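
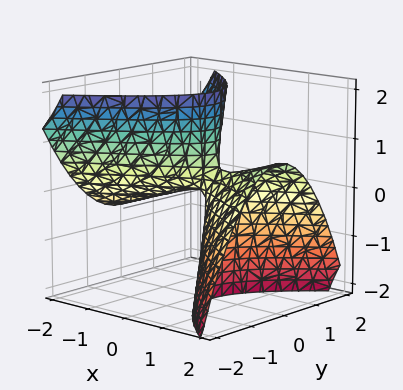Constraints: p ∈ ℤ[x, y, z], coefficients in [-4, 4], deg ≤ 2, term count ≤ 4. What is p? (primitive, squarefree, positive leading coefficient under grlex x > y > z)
x^2 - 3*x*z - 3*y^2 + z

Degree: no degree-1 surface has this shape, so deg p = 2.
Reading off the gridlines: it meets the z-axis at z = 0 (among the integer gridlines); one x-axis crossing is at x = 0; it meets the y-axis at y = 0 (among the integer gridlines).
Assembling these constraints gives the stated polynomial.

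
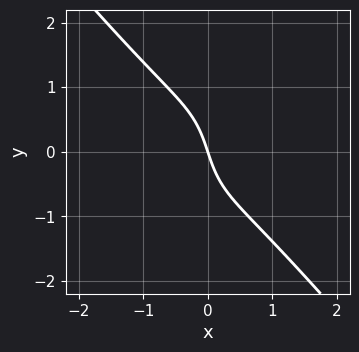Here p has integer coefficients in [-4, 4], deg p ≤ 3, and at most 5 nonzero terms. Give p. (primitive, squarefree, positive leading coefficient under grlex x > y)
3*x^3 - x*y^2 + y^3 + 3*x + y

Degree: no degree-2 curve has this shape, so deg p = 3.
Against the integer gridlines: it meets the y-axis at y = 0 (among the integer gridlines); it crosses the x-axis at the gridline x = 0.
Together with the visible shape, these determine p as stated.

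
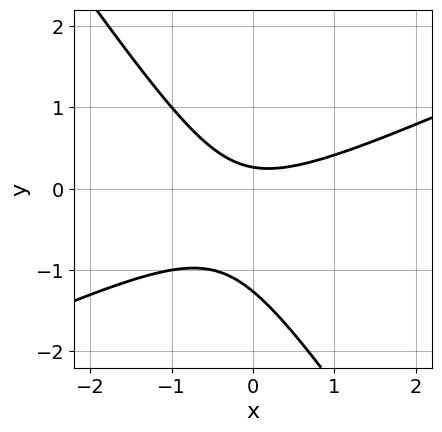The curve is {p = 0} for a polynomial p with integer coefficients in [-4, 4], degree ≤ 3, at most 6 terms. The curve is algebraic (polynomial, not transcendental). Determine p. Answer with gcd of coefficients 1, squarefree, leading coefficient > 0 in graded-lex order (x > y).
First, degree: the shape is more complex than any degree-1 curve, so deg p = 2.
Next, reading off the gridlines: no x-intercept at any integer in the box.
Finally, these observations pin down the coefficients.

2*x^2 - 3*x*y - 3*y^2 - 3*y + 1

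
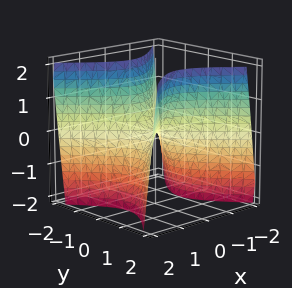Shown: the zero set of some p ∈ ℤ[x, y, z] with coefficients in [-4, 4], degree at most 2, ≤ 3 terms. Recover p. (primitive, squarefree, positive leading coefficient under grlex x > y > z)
1. deg p = 2. A hyperbolic paraboloid; a quadric.
2. Symmetries: it's symmetric under x → −x, forcing even powers of x; mirror symmetry y ↦ −y ⇒ only even powers of y.
3. Observable constraints: it meets the z-axis at z = 0 (among the integer gridlines); it crosses the y-axis at the gridline y = 0; it meets the x-axis at x = 0 (among the integer gridlines).
4. The integer polynomial consistent with all of this is the stated p.

2*x^2 - 2*y^2 + z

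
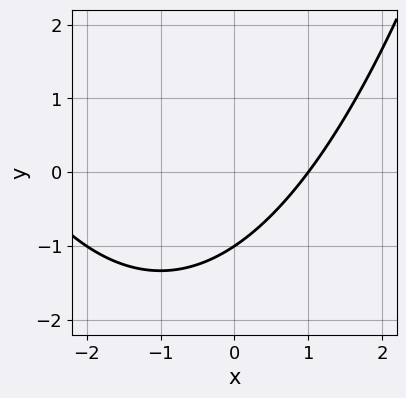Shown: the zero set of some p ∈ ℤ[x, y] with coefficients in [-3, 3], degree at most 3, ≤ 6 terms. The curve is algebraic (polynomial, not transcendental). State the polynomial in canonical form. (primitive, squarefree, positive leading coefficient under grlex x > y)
x^2 + 2*x - 3*y - 3

1. deg p = 2. The shape is more complex than any degree-1 curve.
2. Against the integer gridlines: it meets the y-axis at y = -1 (among the integer gridlines); it meets the x-axis at x = 1 (among the integer gridlines).
3. The integer polynomial consistent with all of this is the stated p.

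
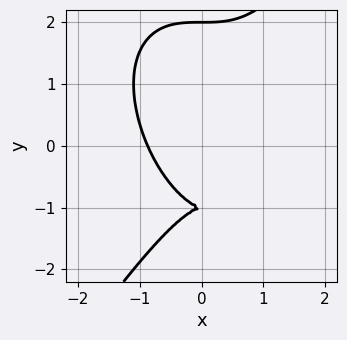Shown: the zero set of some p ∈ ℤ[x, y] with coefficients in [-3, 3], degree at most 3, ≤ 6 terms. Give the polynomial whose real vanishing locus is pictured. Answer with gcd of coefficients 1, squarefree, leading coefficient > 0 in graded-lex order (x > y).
First, degree: a generic line meets the curve in up to 3 points, so deg p = 3.
Then, from the visible intercepts: the y-axis gridline crossings are at y ∈ {-1, 2}.
Finally, fitting integer coefficients to these (and the overall shape) gives p.

3*x^3 - y^3 + 3*y + 2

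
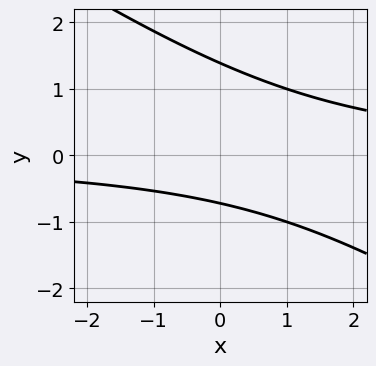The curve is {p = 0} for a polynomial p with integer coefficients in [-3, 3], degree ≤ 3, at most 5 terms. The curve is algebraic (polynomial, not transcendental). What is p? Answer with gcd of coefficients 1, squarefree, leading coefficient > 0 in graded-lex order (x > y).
deg p = 2.
Against the integer gridlines: no x-intercept at any integer in the box.
Matching integer coefficients to the picture gives p.

2*x*y + 3*y^2 - 2*y - 3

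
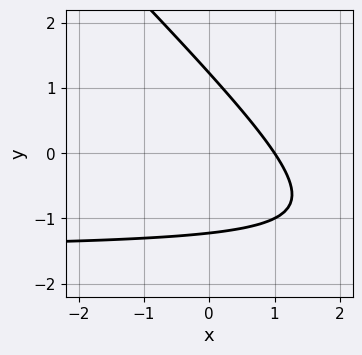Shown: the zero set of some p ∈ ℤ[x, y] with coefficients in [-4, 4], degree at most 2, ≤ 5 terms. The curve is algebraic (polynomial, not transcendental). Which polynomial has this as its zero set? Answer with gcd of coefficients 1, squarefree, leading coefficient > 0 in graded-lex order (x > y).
2*x*y + 2*y^2 + 3*x - 3

(a) The degree is 2 — the shape is more complex than any degree-1 curve.
(b) Against the integer gridlines: one x-axis crossing is at x = 1.
(c) The integer polynomial consistent with all of this is the stated p.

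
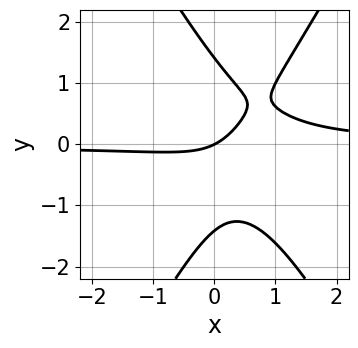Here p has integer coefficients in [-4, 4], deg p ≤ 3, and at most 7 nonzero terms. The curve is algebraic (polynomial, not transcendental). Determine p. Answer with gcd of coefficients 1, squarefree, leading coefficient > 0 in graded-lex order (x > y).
3*x^2*y - y^3 - 3*x*y - x + 2*y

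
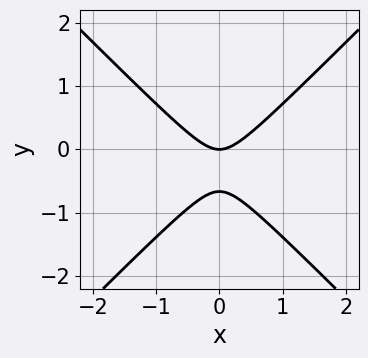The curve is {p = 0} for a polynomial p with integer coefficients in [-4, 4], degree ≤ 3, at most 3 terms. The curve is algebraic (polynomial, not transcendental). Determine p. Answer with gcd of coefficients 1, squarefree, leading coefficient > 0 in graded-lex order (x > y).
3*x^2 - 3*y^2 - 2*y

The degree is 2 — the shape is more complex than any degree-1 curve.
Symmetries: mirror symmetry x ↦ −x ⇒ only even powers of x.
Observable constraints: it meets the y-axis at y = 0 (among the integer gridlines); one x-axis crossing is at x = 0.
Fitting integer coefficients to these (and the overall shape) gives p.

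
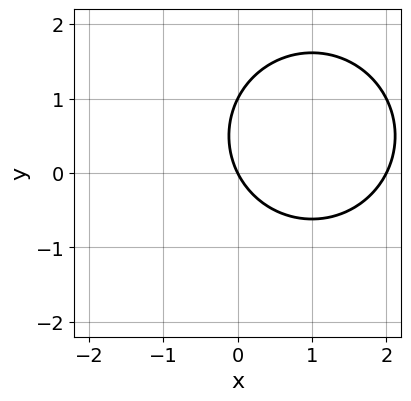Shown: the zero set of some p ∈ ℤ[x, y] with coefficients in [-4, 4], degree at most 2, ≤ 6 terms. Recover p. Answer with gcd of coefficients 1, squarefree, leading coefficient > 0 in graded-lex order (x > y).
x^2 + y^2 - 2*x - y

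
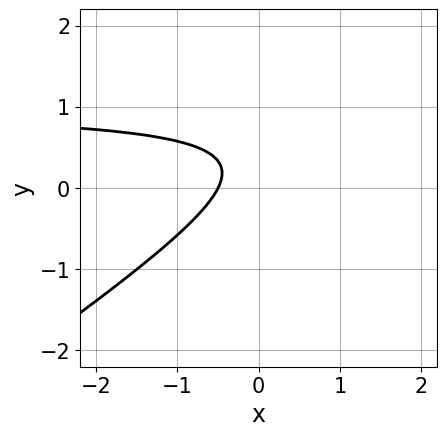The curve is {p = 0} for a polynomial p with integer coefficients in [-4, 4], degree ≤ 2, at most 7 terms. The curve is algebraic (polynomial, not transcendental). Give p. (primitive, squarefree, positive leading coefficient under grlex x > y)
2*x*y - 3*y^2 - 2*x + 2*y - 1

(a) The degree is 2 — the shape is more complex than any degree-1 curve.
(b) From the axis intercepts and sections: the curve avoids every integer y-axis point in the box.
(c) Putting this together gives p.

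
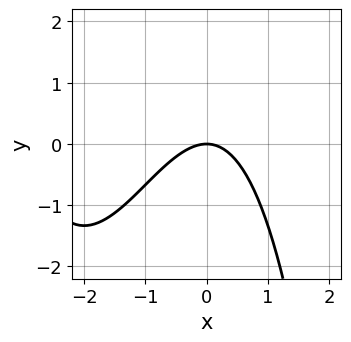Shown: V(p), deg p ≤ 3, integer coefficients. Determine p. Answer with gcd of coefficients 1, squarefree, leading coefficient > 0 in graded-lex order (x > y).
x^3 + 3*x^2 + 3*y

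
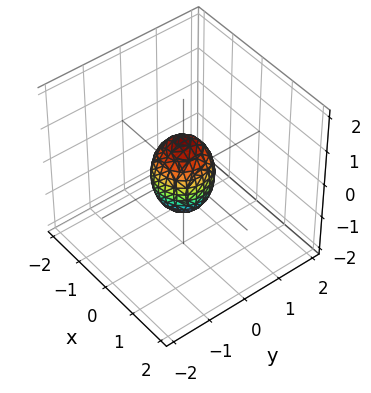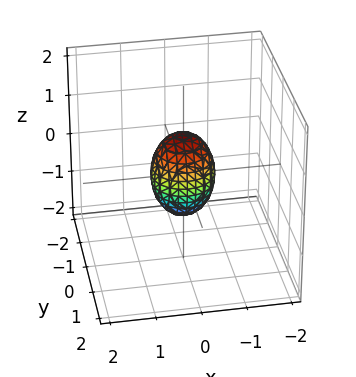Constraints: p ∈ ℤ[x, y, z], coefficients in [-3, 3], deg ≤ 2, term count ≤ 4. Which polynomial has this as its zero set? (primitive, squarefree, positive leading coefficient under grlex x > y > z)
2*x^2 + 2*y^2 + z^2 - 1

1. Degree: the shape is more complex than any degree-1 surface, so deg p = 2.
2. Symmetries: rotational symmetry about the z-axis ⇒ p depends on x, y only through x² + y².
3. Against the integer gridlines: a circular section at z = 0 has radius between 0 and 1; the z-axis gridline crossings are at z ∈ {-1, 1}.
4. Putting this together gives p.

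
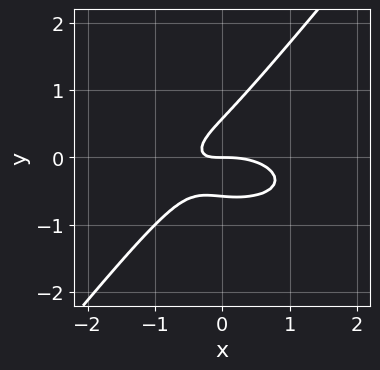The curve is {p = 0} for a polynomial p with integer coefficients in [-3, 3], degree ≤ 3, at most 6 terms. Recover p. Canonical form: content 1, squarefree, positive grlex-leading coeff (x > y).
1. Degree: a generic line meets the curve in up to 3 points, so deg p = 3.
2. From the axis intercepts and sections: one y-axis crossing is at y = 0; it crosses the x-axis at the gridline x = 0.
3. Fitting integer coefficients to these (and the overall shape) gives p.

x^3 + 3*x*y^2 - 3*y^3 + 2*x*y + y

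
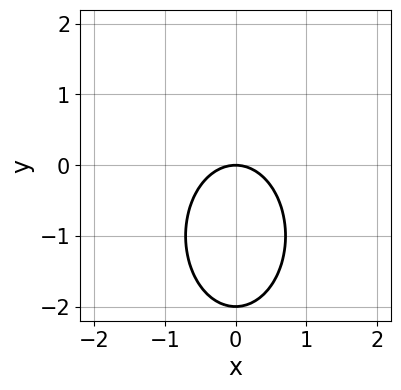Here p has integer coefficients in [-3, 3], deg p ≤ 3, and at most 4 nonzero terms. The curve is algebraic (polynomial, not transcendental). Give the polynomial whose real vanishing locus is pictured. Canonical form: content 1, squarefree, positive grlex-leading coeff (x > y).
2*x^2 + y^2 + 2*y

First, degree: a generic line meets the curve in up to 2 points, so deg p = 2.
Then, symmetries: mirror symmetry x ↦ −x ⇒ only even powers of x.
Then, from the axis intercepts and sections: one x-axis crossing is at x = 0; the y-axis gridline crossings are at y ∈ {-2, 0}.
Finally, matching integer coefficients to the picture gives p.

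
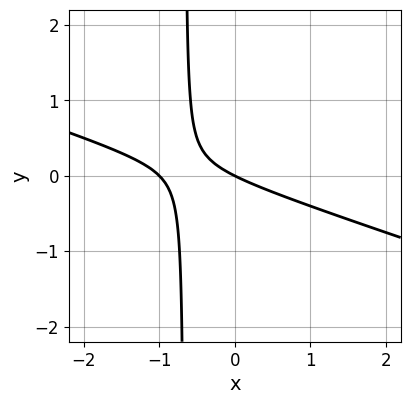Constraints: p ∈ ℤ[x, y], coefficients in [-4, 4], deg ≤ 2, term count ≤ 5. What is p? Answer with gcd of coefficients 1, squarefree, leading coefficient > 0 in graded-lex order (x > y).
deg p = 2.
From the axis intercepts and sections: among the integer gridlines, it crosses the x-axis at x ∈ {-1, 0}; it crosses the y-axis at the gridline y = 0.
Assembling these constraints gives the stated polynomial.

x^2 + 3*x*y + x + 2*y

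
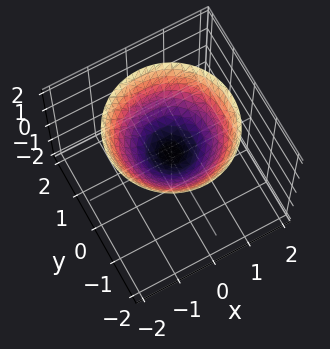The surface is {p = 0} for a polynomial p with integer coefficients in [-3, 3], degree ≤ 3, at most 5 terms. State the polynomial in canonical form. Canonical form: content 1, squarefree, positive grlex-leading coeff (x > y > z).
First, degree: a generic line meets the surface in up to 2 points, so deg p = 2.
Next, symmetries: the z-axis is an axis of rotation, so x and y enter only as x² + y².
Then, from the visible intercepts: it misses every integer gridline on the y-axis; the surface avoids every integer x-axis point in the box; a circular section at z = 1 has radius exactly 1.
Finally, together with the visible shape, these determine p as stated.

2*x^2 + 2*y^2 - 3*z + 1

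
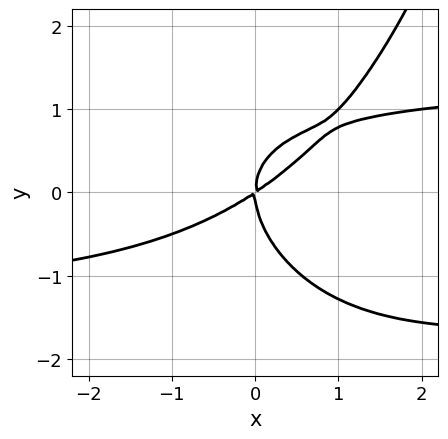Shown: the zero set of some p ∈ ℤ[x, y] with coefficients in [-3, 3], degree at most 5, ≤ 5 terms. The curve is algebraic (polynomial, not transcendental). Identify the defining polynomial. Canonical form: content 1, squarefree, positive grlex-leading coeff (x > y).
x^2*y^2 - 2*y^3 - 2*x^2 + 3*x*y

deg p = 4. No degree-3 curve has this shape.
Checking where it meets the axes: it crosses the y-axis at the gridline y = 0; it crosses the x-axis at the gridline x = 0.
The integer polynomial consistent with all of this is the stated p.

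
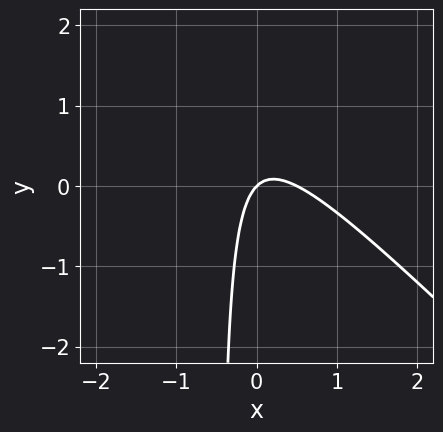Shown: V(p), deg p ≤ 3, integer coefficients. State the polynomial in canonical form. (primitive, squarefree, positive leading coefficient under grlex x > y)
2*x^2 + 2*x*y - x + y

1. Degree: the shape is more complex than any degree-1 curve, so deg p = 2.
2. Reading off the gridlines: one x-axis crossing is at x = 0; one y-axis crossing is at y = 0.
3. Assembling these constraints gives the stated polynomial.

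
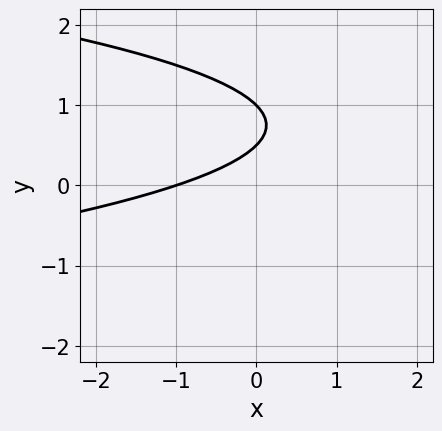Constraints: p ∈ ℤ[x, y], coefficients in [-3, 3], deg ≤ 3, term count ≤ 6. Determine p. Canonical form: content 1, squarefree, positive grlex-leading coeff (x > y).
(a) The degree is 2 — no degree-1 curve has this shape.
(b) Observable constraints: it crosses the x-axis at the gridline x = -1; it meets the y-axis at y = 1 (among the integer gridlines).
(c) Together with the visible shape, these determine p as stated.

2*y^2 + x - 3*y + 1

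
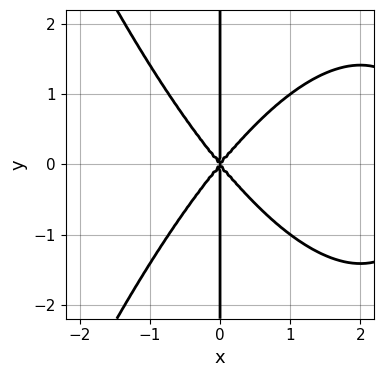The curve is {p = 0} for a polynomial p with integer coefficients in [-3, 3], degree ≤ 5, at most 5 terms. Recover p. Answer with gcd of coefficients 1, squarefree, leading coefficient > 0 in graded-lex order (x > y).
x^4 - 3*x^3 + 2*x*y^2

(a) deg p = 4. No degree-3 curve has this shape.
(b) Symmetries: it's symmetric under y → −y, forcing even powers of y.
(c) Checking where it meets the axes: the visible y-axis segment lies entirely on the curve; it crosses the x-axis at the gridline x = 0.
(d) Matching integer coefficients to the picture gives p.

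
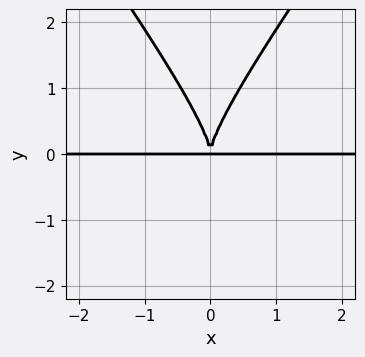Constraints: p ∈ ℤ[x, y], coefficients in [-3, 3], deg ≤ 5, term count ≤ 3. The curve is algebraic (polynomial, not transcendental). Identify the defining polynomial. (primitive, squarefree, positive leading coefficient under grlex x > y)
The degree is 4 — a generic line meets the curve in up to 4 points.
Symmetries: it's symmetric under x → −x, forcing even powers of x.
Against the integer gridlines: every point of the x-axis in the box is on the curve.
These observations pin down the coefficients.

2*x^2*y^2 - y^4 + 3*x^2*y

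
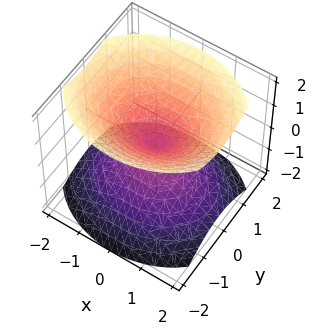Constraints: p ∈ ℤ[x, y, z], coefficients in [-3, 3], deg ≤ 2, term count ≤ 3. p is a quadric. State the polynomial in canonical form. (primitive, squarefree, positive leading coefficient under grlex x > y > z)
First, there are 2 components. Treating them together as one polynomial.
Then, deg p = 2. A double cone through the origin; a quadric.
Next, symmetries: it's symmetric under y → −y, forcing even powers of y; mirror symmetry z ↦ −z ⇒ only even powers of z; it's symmetric under x → −x, forcing even powers of x.
Then, from the axis intercepts and sections: it crosses the x-axis at the gridline x = 0; one z-axis crossing is at z = 0; it meets the y-axis at y = 0 (among the integer gridlines).
Finally, together with the visible shape, these determine p as stated.

2*x^2 + 3*y^2 - 3*z^2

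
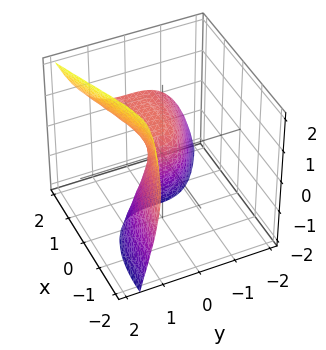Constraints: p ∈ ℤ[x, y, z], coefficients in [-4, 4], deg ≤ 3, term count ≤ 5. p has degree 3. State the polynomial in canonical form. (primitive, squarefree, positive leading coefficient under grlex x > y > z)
x^2*z - 3*y^3 + 3*x*z + z^2 - 2*x

The degree is 3 — a generic line meets the surface in up to 3 points.
Against the integer gridlines: it meets the z-axis at z = 0 (among the integer gridlines); one y-axis crossing is at y = 0; one x-axis crossing is at x = 0.
These observations pin down the coefficients.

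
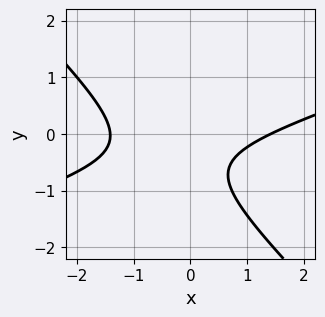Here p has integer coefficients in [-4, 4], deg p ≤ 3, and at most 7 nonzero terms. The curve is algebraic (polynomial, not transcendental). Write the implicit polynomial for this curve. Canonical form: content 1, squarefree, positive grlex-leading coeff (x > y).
x^2 - 2*x*y - 3*y^2 - 3*y - 2

First, deg p = 2.
Then, checking where it meets the axes: it misses every integer gridline on the y-axis.
Finally, these observations pin down the coefficients.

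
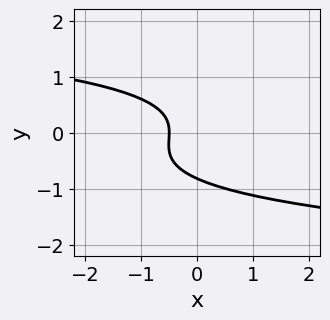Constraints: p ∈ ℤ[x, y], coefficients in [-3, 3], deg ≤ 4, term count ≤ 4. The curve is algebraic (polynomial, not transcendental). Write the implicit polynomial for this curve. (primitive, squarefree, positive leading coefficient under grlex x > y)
3*y^3 + y^2 + 2*x + 1

First, deg p = 3.
Finally, the integer polynomial consistent with all of this is the stated p.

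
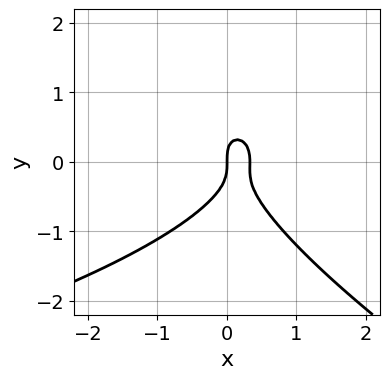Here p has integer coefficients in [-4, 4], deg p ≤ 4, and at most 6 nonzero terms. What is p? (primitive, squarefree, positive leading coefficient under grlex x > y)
x*y^2 + 2*y^3 + 3*x^2 - x

(a) deg p = 3. No degree-2 curve has this shape.
(b) Reading off the gridlines: one x-axis crossing is at x = 0; it crosses the y-axis at the gridline y = 0.
(c) Assembling these constraints gives the stated polynomial.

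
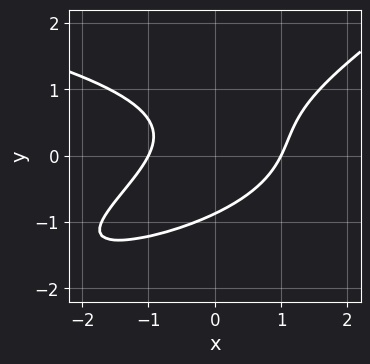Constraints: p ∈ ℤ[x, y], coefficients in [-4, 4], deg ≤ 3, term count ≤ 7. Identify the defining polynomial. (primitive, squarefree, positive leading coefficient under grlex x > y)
2*x*y^2 - 3*y^3 + 2*x^2 - 2*x*y - 2

First, the degree is 3 — a generic line meets the curve in up to 3 points.
Next, reading off the gridlines: the x-axis gridline crossings are at x ∈ {-1, 1}.
Finally, solving for integer coefficients yields p as stated.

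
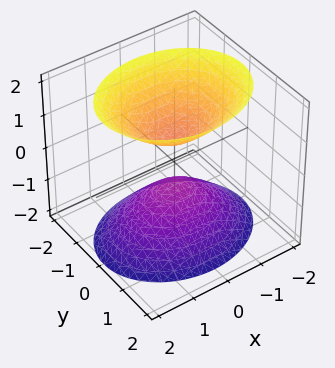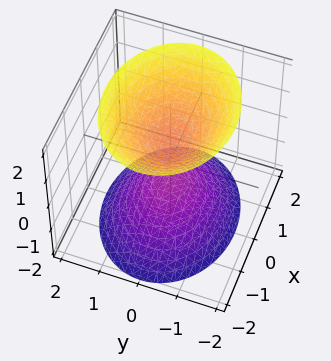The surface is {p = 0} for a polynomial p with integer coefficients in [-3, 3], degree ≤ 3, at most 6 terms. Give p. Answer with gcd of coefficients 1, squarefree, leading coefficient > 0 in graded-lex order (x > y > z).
There are 2 components. They look like related sheets of one shape, so recover p as a whole.
deg p = 2. Two sheets facing apart; a quadric.
Symmetries: the y ↦ −y reflection is a symmetry, so y appears only in even powers; the z ↦ −z reflection is a symmetry, so z appears only in even powers; mirror symmetry x ↦ −x ⇒ only even powers of x.
Reading off the gridlines: it misses every integer gridline on the x-axis; it misses every integer gridline on the y-axis.
Matching integer coefficients to the picture gives p.

2*x^2 + 3*y^2 - 2*z^2 + 1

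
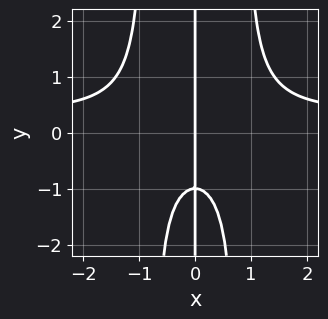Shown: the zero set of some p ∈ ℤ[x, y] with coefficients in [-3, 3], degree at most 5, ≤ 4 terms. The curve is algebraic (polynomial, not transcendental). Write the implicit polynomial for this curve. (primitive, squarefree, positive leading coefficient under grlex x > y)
3*x^3*y - x^3 - 2*x*y - 2*x

(a) deg p = 4.
(b) Reading off the gridlines: one x-axis crossing is at x = 0; the visible y-axis segment lies entirely on the curve.
(c) The integer polynomial consistent with all of this is the stated p.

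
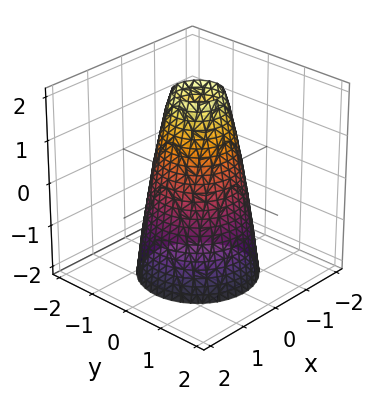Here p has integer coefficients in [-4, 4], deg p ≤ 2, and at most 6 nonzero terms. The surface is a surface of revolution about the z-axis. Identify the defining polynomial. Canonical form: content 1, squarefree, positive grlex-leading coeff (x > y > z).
3*x^2 + 3*y^2 + z - 3

deg p = 2.
By symmetry, the z-axis is an axis of rotation, so x and y enter only as x² + y².
Observable constraints: the x-axis gridline crossings are at x ∈ {-1, 1}; among the integer gridlines, it crosses the y-axis at y ∈ {-1, 1}; a circular section at z = 1 has radius between 0 and 1.
The integer polynomial consistent with all of this is the stated p.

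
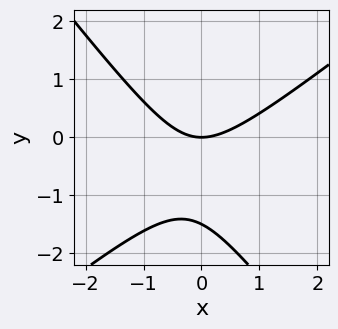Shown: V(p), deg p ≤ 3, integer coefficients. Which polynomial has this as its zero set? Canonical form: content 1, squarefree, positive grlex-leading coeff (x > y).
2*x^2 - x*y - 2*y^2 - 3*y

1. deg p = 2.
2. Reading off the gridlines: one x-axis crossing is at x = 0; it meets the y-axis at y = 0 (among the integer gridlines).
3. Solving for integer coefficients yields p as stated.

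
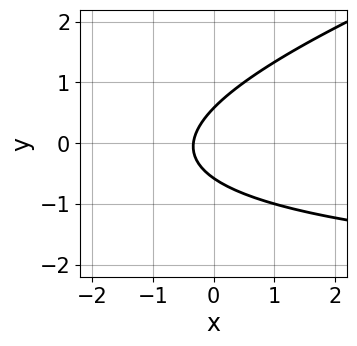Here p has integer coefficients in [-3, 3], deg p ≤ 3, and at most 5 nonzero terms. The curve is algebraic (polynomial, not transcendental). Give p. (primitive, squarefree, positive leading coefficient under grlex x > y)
First, the degree is 2 — no degree-1 curve has this shape.
Finally, matching integer coefficients to the picture gives p.

x*y - 3*y^2 + 3*x + 1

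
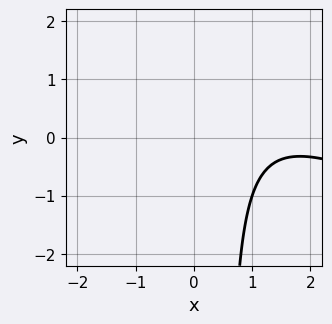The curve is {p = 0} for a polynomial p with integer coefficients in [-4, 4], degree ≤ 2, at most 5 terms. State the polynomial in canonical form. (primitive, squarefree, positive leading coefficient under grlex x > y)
x^2 + 2*x*y - 3*x - y + 3

(a) Degree: no degree-1 curve has this shape, so deg p = 2.
(b) From the visible intercepts: the curve avoids every integer x-axis point in the box; it misses every integer gridline on the y-axis.
(c) Together with the visible shape, these determine p as stated.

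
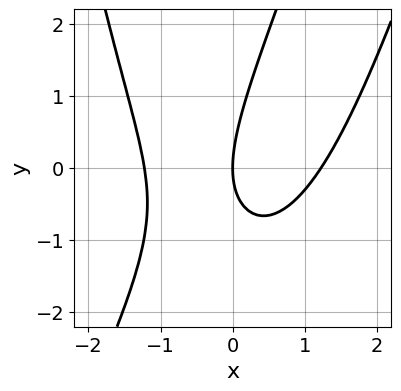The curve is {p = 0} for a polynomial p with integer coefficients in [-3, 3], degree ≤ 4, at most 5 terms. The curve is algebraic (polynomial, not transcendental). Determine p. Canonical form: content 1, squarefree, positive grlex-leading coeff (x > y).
First, degree: the shape is more complex than any degree-2 curve, so deg p = 3.
Next, from the axis intercepts and sections: it meets the y-axis at y = 0 (among the integer gridlines); one x-axis crossing is at x = 0.
Finally, assembling these constraints gives the stated polynomial.

2*x^3 - x^2*y - 2*x*y + y^2 - 3*x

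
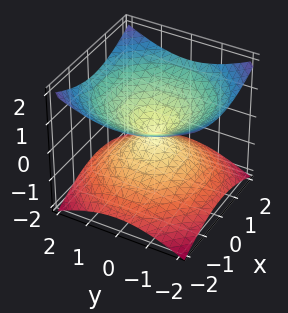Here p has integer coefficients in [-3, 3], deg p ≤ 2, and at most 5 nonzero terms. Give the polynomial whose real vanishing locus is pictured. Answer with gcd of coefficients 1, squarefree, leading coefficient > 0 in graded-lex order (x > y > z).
First, deg p = 2.
Then, symmetries: mirror symmetry z ↦ −z ⇒ only even powers of z; the z-axis is an axis of rotation, so x and y enter only as x² + y².
Then, checking where it meets the axes: one z-axis crossing is at z = 0; it crosses the x-axis at the gridline x = 0; a circular section at z = -1 has radius between 1 and 2; it meets the y-axis at y = 0 (among the integer gridlines).
Finally, fitting integer coefficients to these (and the overall shape) gives p.

x^2 + y^2 - 2*z^2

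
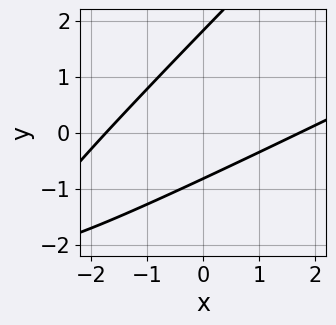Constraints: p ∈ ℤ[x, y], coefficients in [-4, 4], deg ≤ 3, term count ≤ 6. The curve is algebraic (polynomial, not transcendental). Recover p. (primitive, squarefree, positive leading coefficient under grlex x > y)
x^2 - 3*x*y + 2*y^2 - 2*y - 3

1. deg p = 2.
2. Putting this together gives p.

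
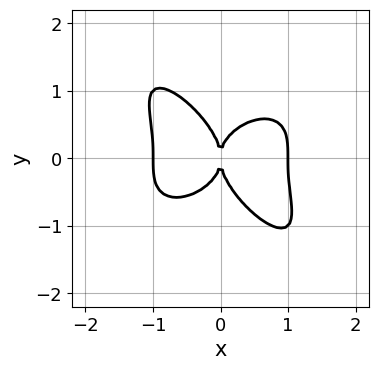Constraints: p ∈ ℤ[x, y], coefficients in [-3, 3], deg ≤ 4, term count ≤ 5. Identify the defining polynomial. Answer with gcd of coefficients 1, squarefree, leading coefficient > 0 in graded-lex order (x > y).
x^4 + x*y^3 + y^4 - x^2

Degree: the shape is more complex than any degree-3 curve, so deg p = 4.
From the axis intercepts and sections: the x-axis gridline crossings are at x ∈ {-1, 0, 1}; it crosses the y-axis at the gridline y = 0.
Assembling these constraints gives the stated polynomial.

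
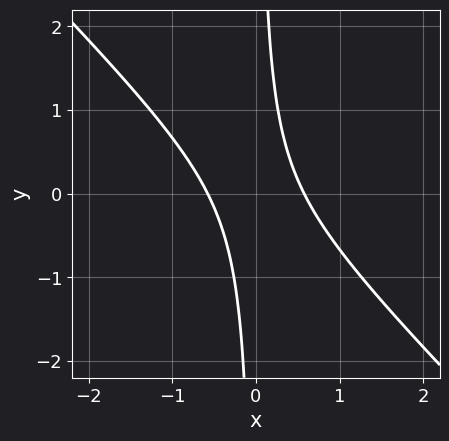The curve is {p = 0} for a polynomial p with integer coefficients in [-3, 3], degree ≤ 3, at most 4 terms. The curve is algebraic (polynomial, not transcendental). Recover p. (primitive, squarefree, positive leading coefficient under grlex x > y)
1. deg p = 2.
2. From the visible intercepts: no y-intercept at any integer in the box.
3. Fitting integer coefficients to these (and the overall shape) gives p.

3*x^2 + 3*x*y - 1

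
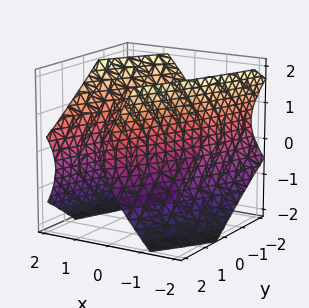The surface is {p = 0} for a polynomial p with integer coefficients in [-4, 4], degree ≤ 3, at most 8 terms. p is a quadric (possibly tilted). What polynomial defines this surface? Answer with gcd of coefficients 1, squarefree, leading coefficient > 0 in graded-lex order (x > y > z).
3*x^2 - 3*x*y - x*z + y^2 - 2*z^2 - 3

The picture has 2 separate pieces. They look like related sheets of one shape, so recover p as a whole.
The degree is 2 — no degree-1 surface has this shape.
From the axis intercepts and sections: the x-axis gridline crossings are at x ∈ {-1, 1}; no z-intercept at any integer in the box.
Solving for integer coefficients yields p as stated.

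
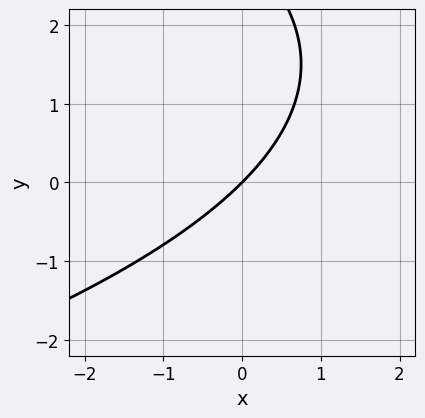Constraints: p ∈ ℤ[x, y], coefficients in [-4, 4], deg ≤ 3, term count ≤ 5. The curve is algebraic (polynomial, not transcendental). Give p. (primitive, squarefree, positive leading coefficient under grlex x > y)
Degree: no degree-1 curve has this shape, so deg p = 2.
Observable constraints: it crosses the x-axis at the gridline x = 0; one y-axis crossing is at y = 0.
These observations pin down the coefficients.

y^2 + 3*x - 3*y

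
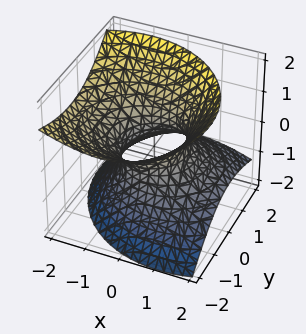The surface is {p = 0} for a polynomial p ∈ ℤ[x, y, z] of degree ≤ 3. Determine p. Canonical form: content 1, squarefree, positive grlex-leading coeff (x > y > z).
2*x^2 + 2*x*z + 2*y^2 + 2*y*z - 3*z^2 - 2

(a) deg p = 2.
(b) Checking where it meets the axes: no z-intercept at any integer in the box; the x-axis gridline crossings are at x ∈ {-1, 1}; among the integer gridlines, it crosses the y-axis at y ∈ {-1, 1}.
(c) Together with the visible shape, these determine p as stated.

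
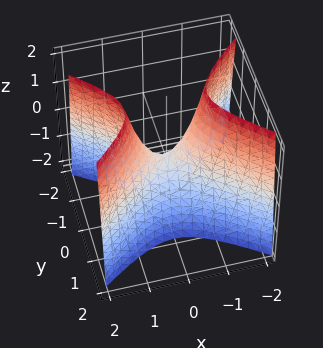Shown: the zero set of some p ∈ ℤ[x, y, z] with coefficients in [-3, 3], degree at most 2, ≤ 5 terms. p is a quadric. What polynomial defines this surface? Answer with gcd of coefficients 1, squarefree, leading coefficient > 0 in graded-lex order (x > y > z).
2*x^2 - 3*y^2 - z

1. deg p = 2. A saddle surface; a quadric.
2. Symmetries: it's symmetric under x → −x, forcing even powers of x; mirror symmetry y ↦ −y ⇒ only even powers of y.
3. From the visible intercepts: one z-axis crossing is at z = 0; one x-axis crossing is at x = 0; it meets the y-axis at y = 0 (among the integer gridlines).
4. Together with the visible shape, these determine p as stated.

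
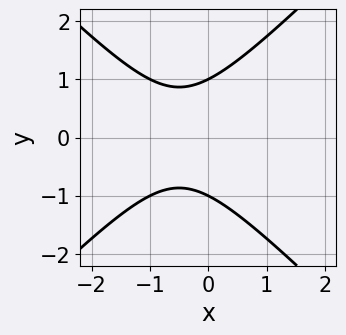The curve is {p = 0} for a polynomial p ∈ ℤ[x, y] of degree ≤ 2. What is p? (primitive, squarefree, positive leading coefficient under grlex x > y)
x^2 - y^2 + x + 1

The degree is 2 — no degree-1 curve has this shape.
Symmetries: mirror symmetry y ↦ −y ⇒ only even powers of y.
Against the integer gridlines: the curve avoids every integer x-axis point in the box; among the integer gridlines, it crosses the y-axis at y ∈ {-1, 1}.
Matching integer coefficients to the picture gives p.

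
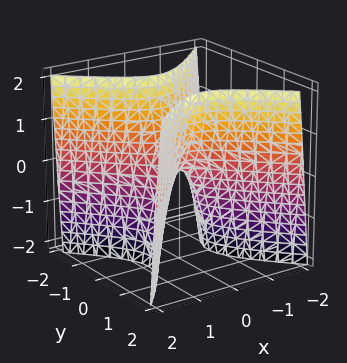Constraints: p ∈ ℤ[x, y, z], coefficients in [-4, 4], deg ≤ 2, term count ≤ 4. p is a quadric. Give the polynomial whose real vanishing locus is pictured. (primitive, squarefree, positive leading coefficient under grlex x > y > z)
The degree is 2 — a hyperbolic paraboloid; a quadric.
Symmetries: it's symmetric under x → −x, forcing even powers of x; mirror symmetry y ↦ −y ⇒ only even powers of y.
Reading off the gridlines: one x-axis crossing is at x = 0; it meets the z-axis at z = 0 (among the integer gridlines); one y-axis crossing is at y = 0.
Matching integer coefficients to the picture gives p.

3*x^2 - 3*y^2 + z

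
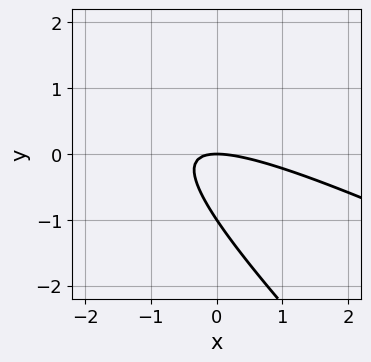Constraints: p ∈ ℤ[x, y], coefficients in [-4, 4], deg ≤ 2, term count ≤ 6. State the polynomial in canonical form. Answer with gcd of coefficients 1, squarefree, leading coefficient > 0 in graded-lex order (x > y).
(a) Degree: no degree-1 curve has this shape, so deg p = 2.
(b) From the visible intercepts: one x-axis crossing is at x = 0; among the integer gridlines, it crosses the y-axis at y ∈ {-1, 0}.
(c) These observations pin down the coefficients.

x^2 + 3*x*y + 2*y^2 + 2*y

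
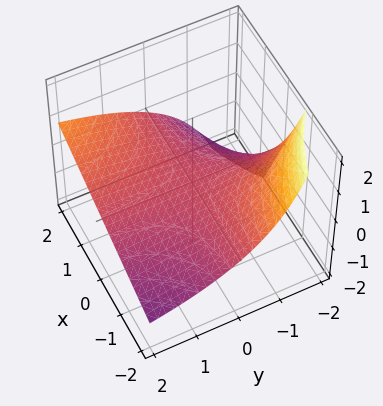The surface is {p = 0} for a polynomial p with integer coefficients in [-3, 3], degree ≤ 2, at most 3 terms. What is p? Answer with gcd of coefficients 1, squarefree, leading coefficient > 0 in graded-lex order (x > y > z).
Degree: a generic line meets the surface in up to 2 points, so deg p = 2.
Observable constraints: it meets the z-axis at z = 0 (among the integer gridlines); every point of the x-axis in the box is on the surface; every point of the y-axis in the box is on the surface.
Fitting integer coefficients to these (and the overall shape) gives p.

x*y - y*z - 3*z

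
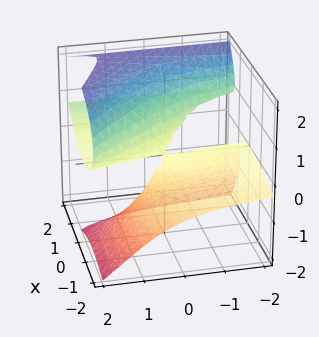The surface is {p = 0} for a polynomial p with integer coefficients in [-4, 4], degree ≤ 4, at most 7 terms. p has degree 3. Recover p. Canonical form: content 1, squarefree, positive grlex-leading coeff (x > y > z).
x*y*z + z^3 + x^2 - 3*x*z - 2*y*z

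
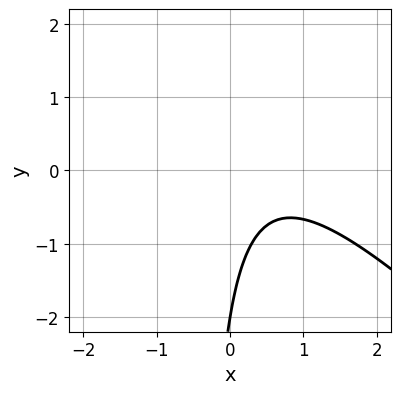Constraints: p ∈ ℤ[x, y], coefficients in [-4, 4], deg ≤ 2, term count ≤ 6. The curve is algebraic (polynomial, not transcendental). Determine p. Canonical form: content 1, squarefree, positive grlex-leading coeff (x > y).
2*x^2 + 2*x*y - 2*x + y + 2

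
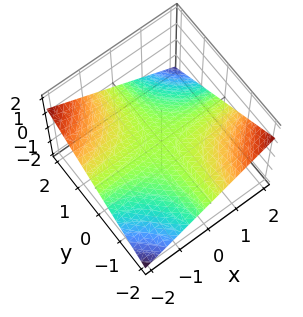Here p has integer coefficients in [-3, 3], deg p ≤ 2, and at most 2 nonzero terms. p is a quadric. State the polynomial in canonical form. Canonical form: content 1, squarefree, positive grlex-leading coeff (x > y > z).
(a) Degree: a hyperbolic paraboloid; a quadric, so deg p = 2.
(b) From the axis intercepts and sections: it crosses the z-axis at the gridline z = 0; every point of the y-axis in the box is on the surface; every point of the x-axis in the box is on the surface.
(c) Solving for integer coefficients yields p as stated.

x*y + 3*z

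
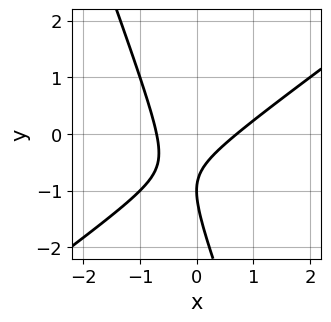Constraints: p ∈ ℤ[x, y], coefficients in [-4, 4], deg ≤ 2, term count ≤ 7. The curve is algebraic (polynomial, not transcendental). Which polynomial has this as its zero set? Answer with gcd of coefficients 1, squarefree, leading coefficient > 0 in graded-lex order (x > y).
(a) The degree is 2 — a generic line meets the curve in up to 2 points.
(b) Reading off the gridlines: one y-axis crossing is at y = -1.
(c) These observations pin down the coefficients.

2*x^2 - 2*x*y - y^2 - 2*y - 1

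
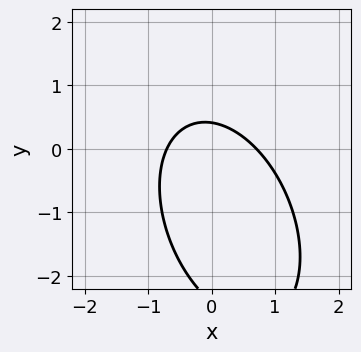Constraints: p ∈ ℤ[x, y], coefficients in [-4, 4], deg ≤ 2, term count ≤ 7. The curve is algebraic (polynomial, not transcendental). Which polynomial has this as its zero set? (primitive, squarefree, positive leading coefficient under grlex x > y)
First, degree: the shape is more complex than any degree-1 curve, so deg p = 2.
Finally, putting this together gives p.

2*x^2 + x*y + y^2 + 2*y - 1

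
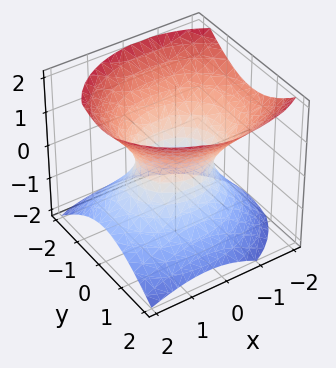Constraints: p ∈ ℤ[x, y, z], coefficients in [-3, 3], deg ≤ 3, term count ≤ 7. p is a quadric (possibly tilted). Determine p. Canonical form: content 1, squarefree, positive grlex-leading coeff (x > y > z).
2*x^2 + x*z + 3*y^2 - 3*z^2 - 2

(a) The degree is 2 — the shape is more complex than any degree-1 surface.
(b) Against the integer gridlines: no z-intercept at any integer in the box; the x-axis gridline crossings are at x ∈ {-1, 1}.
(c) Assembling these constraints gives the stated polynomial.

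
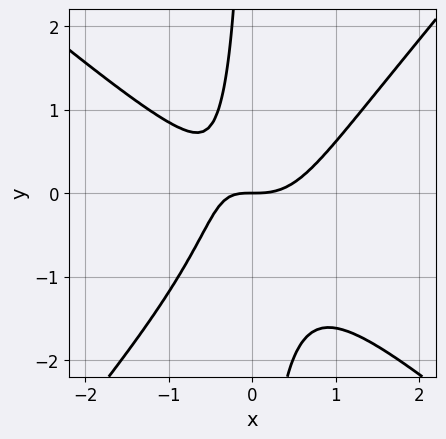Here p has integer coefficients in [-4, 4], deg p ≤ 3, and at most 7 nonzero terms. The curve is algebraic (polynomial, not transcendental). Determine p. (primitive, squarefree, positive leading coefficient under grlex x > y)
3*x^3 + x^2*y - 3*x*y^2 - 2*x*y - 2*y

Degree: a generic line meets the curve in up to 3 points, so deg p = 3.
Observable constraints: one y-axis crossing is at y = 0; one x-axis crossing is at x = 0.
Solving for integer coefficients yields p as stated.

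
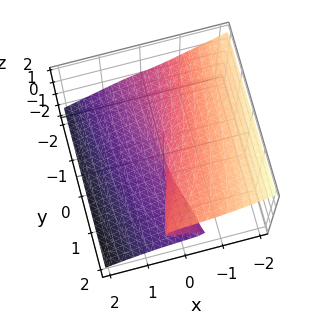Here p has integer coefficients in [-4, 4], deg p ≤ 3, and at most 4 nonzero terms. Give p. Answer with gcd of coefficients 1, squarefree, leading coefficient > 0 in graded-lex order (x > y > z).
x^3 + 3*z^3 - y*z + x

(a) The degree is 3 — no degree-2 surface has this shape.
(b) From the axis intercepts and sections: one z-axis crossing is at z = 0; it crosses the x-axis at the gridline x = 0; the visible y-axis segment lies entirely on the surface.
(c) Together with the visible shape, these determine p as stated.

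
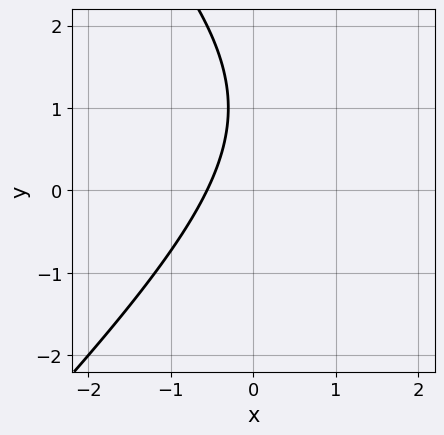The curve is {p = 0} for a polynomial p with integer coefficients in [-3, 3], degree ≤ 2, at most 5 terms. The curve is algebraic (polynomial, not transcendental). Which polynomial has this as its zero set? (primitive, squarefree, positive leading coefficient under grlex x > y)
x^2 - y^2 - 3*x + 2*y - 2

1. deg p = 2. No degree-1 curve has this shape.
2. Checking where it meets the axes: no y-intercept at any integer in the box.
3. Matching integer coefficients to the picture gives p.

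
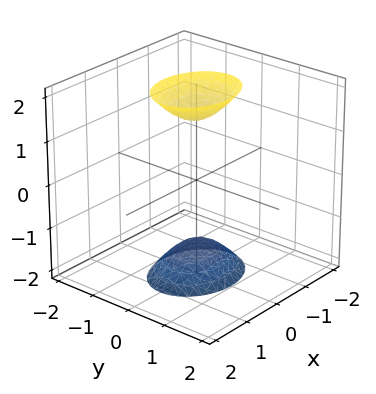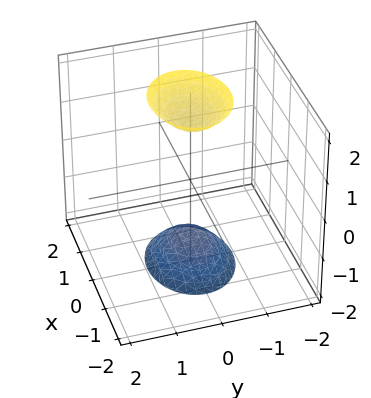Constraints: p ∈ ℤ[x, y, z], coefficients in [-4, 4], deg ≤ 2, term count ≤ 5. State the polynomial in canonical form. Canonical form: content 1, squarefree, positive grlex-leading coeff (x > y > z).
(a) There are 2 components. Treating them together as one polynomial.
(b) The degree is 2 — two sheets facing apart; a quadric.
(c) Symmetries: mirror symmetry z ↦ −z ⇒ only even powers of z; it's symmetric under y → −y, forcing even powers of y; mirror symmetry x ↦ −x ⇒ only even powers of x.
(d) Observable constraints: no x-intercept at any integer in the box; no y-intercept at any integer in the box.
(e) Together with the visible shape, these determine p as stated.

2*x^2 + 3*y^2 - z^2 + 2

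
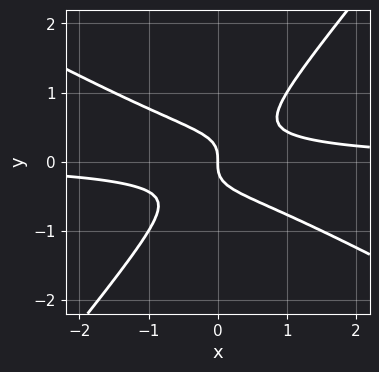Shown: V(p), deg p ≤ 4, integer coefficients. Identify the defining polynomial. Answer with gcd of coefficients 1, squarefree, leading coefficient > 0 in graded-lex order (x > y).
1. The degree is 3 — a generic line meets the curve in up to 3 points.
2. Checking where it meets the axes: it crosses the y-axis at the gridline y = 0; it meets the x-axis at x = 0 (among the integer gridlines).
3. Putting this together gives p.

2*x^2*y + 2*x*y^2 - 3*y^3 - x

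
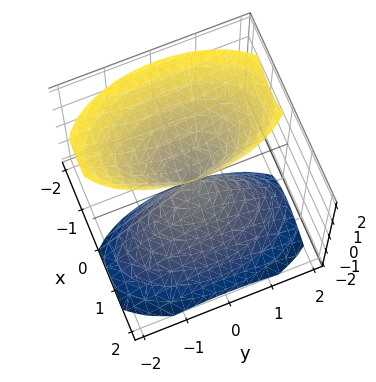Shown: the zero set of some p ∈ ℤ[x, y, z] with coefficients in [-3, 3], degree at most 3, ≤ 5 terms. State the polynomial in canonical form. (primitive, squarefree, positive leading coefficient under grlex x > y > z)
3*x^2 + 2*x*z + y^2 - z^2

1. The picture has 2 separate pieces. They look like related sheets of one shape, so recover p as a whole.
2. Degree: the shape is more complex than any degree-1 surface, so deg p = 2.
3. Observable constraints: it crosses the y-axis at the gridline y = 0; it crosses the x-axis at the gridline x = 0; one z-axis crossing is at z = 0.
4. Assembling these constraints gives the stated polynomial.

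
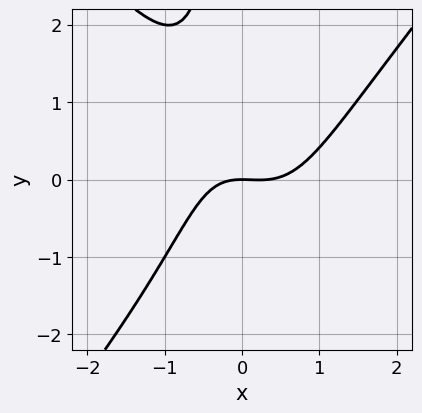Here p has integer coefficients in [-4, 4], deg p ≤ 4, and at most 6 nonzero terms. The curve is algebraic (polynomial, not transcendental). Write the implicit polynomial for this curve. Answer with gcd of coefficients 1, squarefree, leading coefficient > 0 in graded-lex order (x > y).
Degree: a generic line meets the curve in up to 3 points, so deg p = 3.
Checking where it meets the axes: one x-axis crossing is at x = 0; one y-axis crossing is at y = 0.
Assembling these constraints gives the stated polynomial.

3*x^3 - 2*x*y^2 - x^2 - x*y - 3*y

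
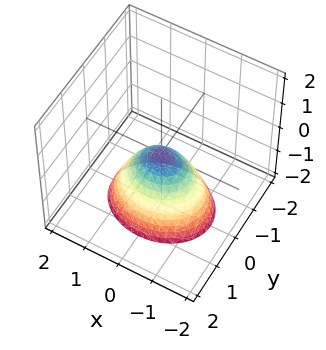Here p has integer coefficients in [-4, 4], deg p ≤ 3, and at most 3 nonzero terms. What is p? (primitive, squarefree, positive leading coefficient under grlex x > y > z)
1. deg p = 2. A paraboloid; a quadric.
2. Symmetries: the y ↦ −y reflection is a symmetry, so y appears only in even powers; mirror symmetry x ↦ −x ⇒ only even powers of x.
3. Against the integer gridlines: it crosses the x-axis at the gridline x = 0; one y-axis crossing is at y = 0.
4. Assembling these constraints gives the stated polynomial.

2*x^2 + 3*y^2 + 2*z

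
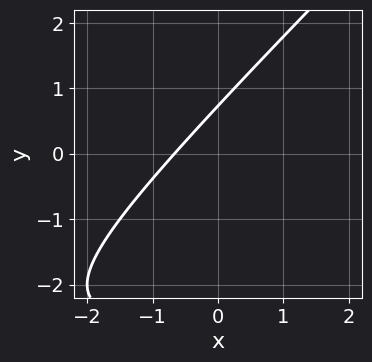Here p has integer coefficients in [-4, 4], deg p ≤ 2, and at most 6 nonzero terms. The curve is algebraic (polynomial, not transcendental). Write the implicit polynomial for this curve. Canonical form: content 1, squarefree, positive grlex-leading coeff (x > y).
Degree: the shape is more complex than any degree-1 curve, so deg p = 2.
The integer polynomial consistent with all of this is the stated p.

x*y - y^2 + 3*x - 2*y + 2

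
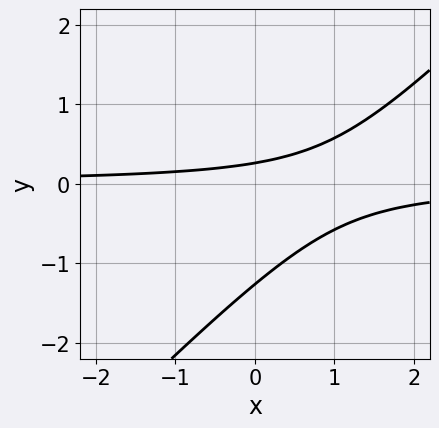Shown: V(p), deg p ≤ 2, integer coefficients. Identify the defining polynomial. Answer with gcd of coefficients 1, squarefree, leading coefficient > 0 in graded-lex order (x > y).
3*x*y - 3*y^2 - 3*y + 1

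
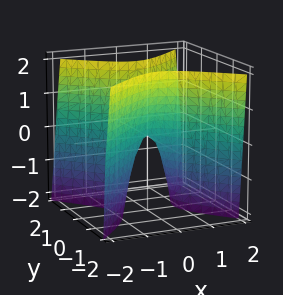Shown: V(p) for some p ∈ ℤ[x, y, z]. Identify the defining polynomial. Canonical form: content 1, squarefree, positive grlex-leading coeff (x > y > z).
(a) deg p = 2.
(b) Symmetries: it's symmetric under x → −x, forcing even powers of x; mirror symmetry y ↦ −y ⇒ only even powers of y.
(c) Observable constraints: it meets the x-axis at x = 0 (among the integer gridlines); one y-axis crossing is at y = 0.
(d) Fitting integer coefficients to these (and the overall shape) gives p.

3*x^2 - 3*y^2 + z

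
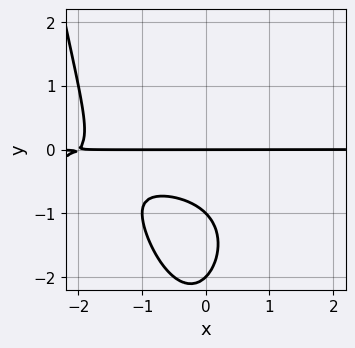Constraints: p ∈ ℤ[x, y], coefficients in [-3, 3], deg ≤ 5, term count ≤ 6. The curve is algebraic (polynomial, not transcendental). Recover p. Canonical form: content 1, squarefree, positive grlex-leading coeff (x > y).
x^2*y^2 - y^3 - x*y - 3*y^2 - 2*y

1. deg p = 4. The shape is more complex than any degree-3 curve.
2. From the visible intercepts: the visible x-axis segment lies entirely on the curve; the y-axis gridline crossings are at y ∈ {-2, -1, 0}.
3. The integer polynomial consistent with all of this is the stated p.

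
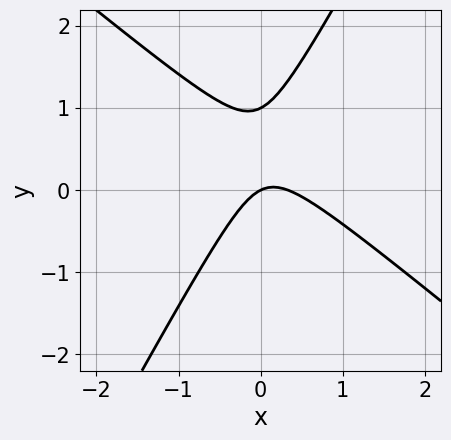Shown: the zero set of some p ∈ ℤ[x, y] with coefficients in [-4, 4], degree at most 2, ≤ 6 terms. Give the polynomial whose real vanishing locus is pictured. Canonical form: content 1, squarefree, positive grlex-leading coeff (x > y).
3*x^2 + 2*x*y - 2*y^2 - x + 2*y

First, degree: a generic line meets the curve in up to 2 points, so deg p = 2.
Next, from the axis intercepts and sections: among the integer gridlines, it crosses the y-axis at y ∈ {0, 1}; one x-axis crossing is at x = 0.
Finally, matching integer coefficients to the picture gives p.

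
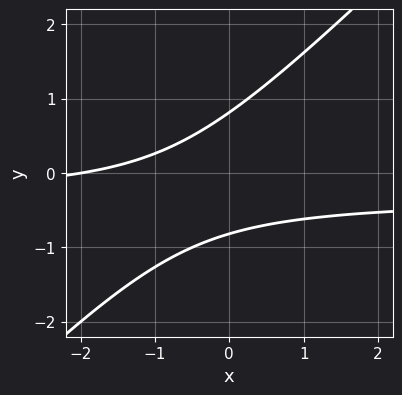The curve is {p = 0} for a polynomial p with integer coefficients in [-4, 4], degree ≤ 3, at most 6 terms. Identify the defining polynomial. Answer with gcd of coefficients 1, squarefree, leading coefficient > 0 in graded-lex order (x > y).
3*x*y - 3*y^2 + x + 2

(a) The degree is 2 — the shape is more complex than any degree-1 curve.
(b) Checking where it meets the axes: it meets the x-axis at x = -2 (among the integer gridlines).
(c) Fitting integer coefficients to these (and the overall shape) gives p.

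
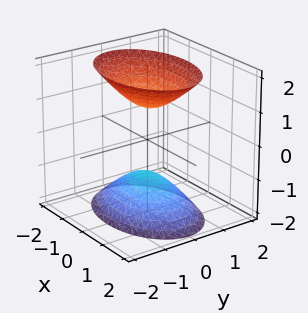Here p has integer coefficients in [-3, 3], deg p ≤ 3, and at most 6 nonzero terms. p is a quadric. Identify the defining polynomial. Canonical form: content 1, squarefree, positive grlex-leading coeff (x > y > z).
x^2 + 2*y^2 - z^2 + 1

First, there are 2 components. Treating them together as one polynomial.
Then, degree: two sheets facing apart; a quadric, so deg p = 2.
Next, symmetries: it's symmetric under x → −x, forcing even powers of x; mirror symmetry z ↦ −z ⇒ only even powers of z; it's symmetric under y → −y, forcing even powers of y.
Next, observable constraints: among the integer gridlines, it crosses the z-axis at z ∈ {-1, 1}; no x-intercept at any integer in the box.
Finally, putting this together gives p.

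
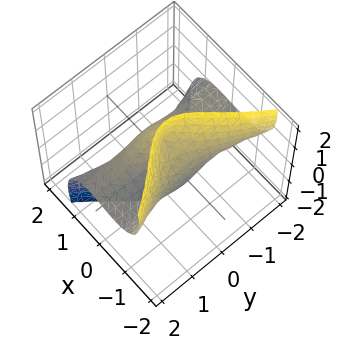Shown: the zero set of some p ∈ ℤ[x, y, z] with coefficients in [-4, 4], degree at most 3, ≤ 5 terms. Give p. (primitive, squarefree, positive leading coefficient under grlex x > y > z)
First, deg p = 3.
Next, from the visible intercepts: every point of the z-axis in the box is on the surface; every point of the y-axis in the box is on the surface; one x-axis crossing is at x = 0.
Finally, the integer polynomial consistent with all of this is the stated p.

3*x^3 + 2*x*z^2 + 2*y^2*z - 2*x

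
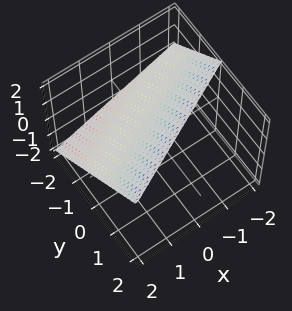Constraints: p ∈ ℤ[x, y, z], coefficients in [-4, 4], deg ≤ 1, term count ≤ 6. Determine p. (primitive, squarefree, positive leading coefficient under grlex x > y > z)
deg p = 1.
Against the integer gridlines: it meets the y-axis at y = -1 (among the integer gridlines); it meets the x-axis at x = 2 (among the integer gridlines); one z-axis crossing is at z = 1.
Assembling these constraints gives the stated polynomial.

x - 2*y + 2*z - 2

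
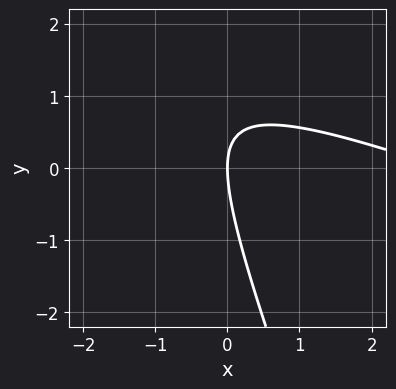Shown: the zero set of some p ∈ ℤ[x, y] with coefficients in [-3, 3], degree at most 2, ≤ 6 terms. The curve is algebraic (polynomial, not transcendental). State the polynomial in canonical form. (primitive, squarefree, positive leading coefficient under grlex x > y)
(a) deg p = 2. No degree-1 curve has this shape.
(b) From the visible intercepts: it crosses the y-axis at the gridline y = 0; one x-axis crossing is at x = 0.
(c) Matching integer coefficients to the picture gives p.

x^2 + 3*x*y + y^2 - 3*x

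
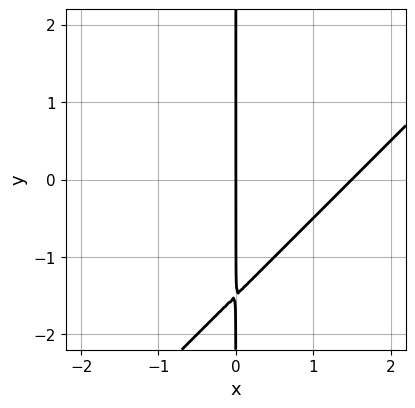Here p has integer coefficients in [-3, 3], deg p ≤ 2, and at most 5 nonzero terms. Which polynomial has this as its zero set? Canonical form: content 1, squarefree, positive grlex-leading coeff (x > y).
2*x^2 - 2*x*y - 3*x

First, the degree is 2 — the shape is more complex than any degree-1 curve.
Next, observable constraints: the visible y-axis segment lies entirely on the curve; it meets the x-axis at x = 0 (among the integer gridlines).
Finally, solving for integer coefficients yields p as stated.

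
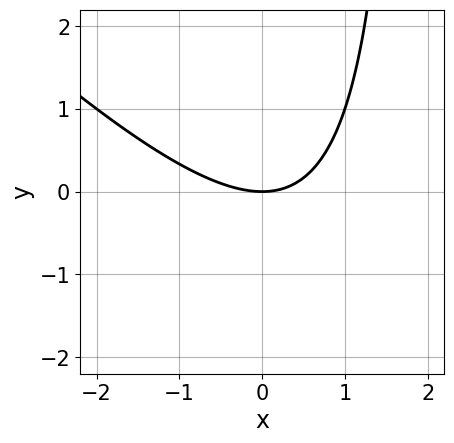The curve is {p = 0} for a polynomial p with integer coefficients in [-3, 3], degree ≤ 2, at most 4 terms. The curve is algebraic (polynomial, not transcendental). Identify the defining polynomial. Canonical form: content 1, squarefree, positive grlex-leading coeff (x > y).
x^2 + x*y - 2*y

1. Degree: no degree-1 curve has this shape, so deg p = 2.
2. Observable constraints: one y-axis crossing is at y = 0; one x-axis crossing is at x = 0.
3. Matching integer coefficients to the picture gives p.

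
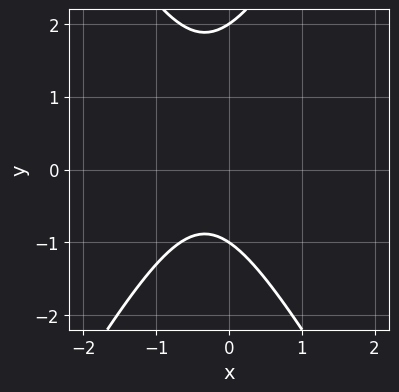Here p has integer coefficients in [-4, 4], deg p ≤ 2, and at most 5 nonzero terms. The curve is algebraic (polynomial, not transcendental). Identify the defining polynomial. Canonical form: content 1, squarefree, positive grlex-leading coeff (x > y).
deg p = 2. The shape is more complex than any degree-1 curve.
From the visible intercepts: the y-axis gridline crossings are at y ∈ {-1, 2}; no x-intercept at any integer in the box.
The integer polynomial consistent with all of this is the stated p.

3*x^2 - y^2 + 2*x + y + 2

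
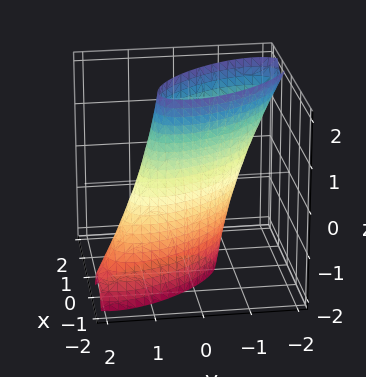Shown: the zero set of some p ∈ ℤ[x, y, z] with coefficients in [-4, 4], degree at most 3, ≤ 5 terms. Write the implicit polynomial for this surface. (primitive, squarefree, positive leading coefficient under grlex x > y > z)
First, deg p = 2. The shape is more complex than any degree-1 surface.
Next, against the integer gridlines: among the integer gridlines, it crosses the y-axis at y ∈ {-1, 1}; it misses every integer gridline on the z-axis.
Finally, fitting integer coefficients to these (and the overall shape) gives p.

3*x^2 + 3*x*y + 2*y^2 + y*z - 2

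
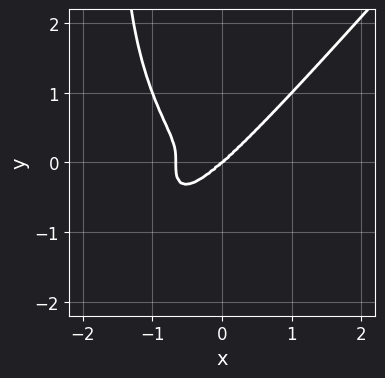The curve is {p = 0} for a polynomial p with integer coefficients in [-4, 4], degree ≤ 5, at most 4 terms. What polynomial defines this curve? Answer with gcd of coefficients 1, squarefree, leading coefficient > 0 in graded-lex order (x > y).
3*x^4 - 2*x*y^3 + 2*x^3 - 3*y^3

First, the degree is 4 — a generic line meets the curve in up to 4 points.
Then, checking where it meets the axes: it meets the x-axis at x = 0 (among the integer gridlines); one y-axis crossing is at y = 0.
Finally, putting this together gives p.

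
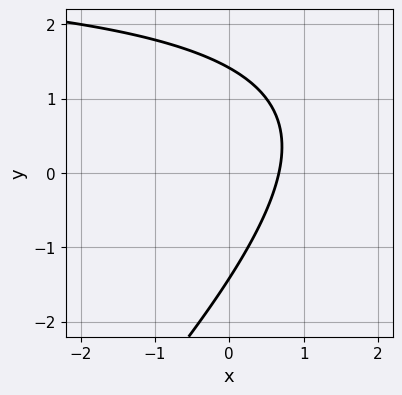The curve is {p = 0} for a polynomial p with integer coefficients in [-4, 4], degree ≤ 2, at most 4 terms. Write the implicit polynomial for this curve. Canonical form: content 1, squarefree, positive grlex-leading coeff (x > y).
x*y - y^2 - 3*x + 2

deg p = 2. The shape is more complex than any degree-1 curve.
Matching integer coefficients to the picture gives p.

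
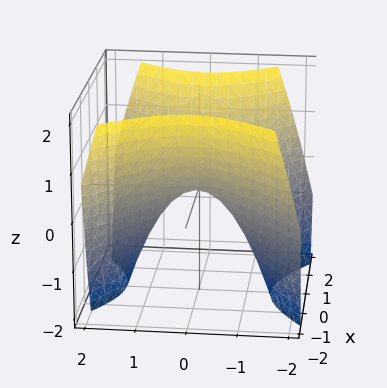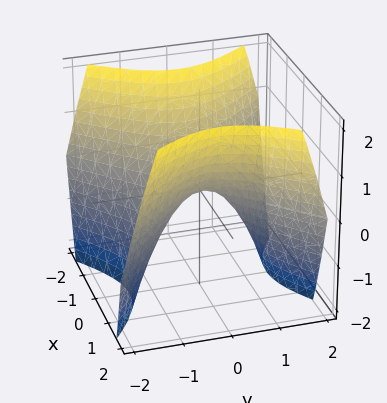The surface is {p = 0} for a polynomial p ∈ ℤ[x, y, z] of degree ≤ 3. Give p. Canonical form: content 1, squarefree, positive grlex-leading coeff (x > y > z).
First, deg p = 2.
Then, symmetries: mirror symmetry y ↦ −y ⇒ only even powers of y; the x ↦ −x reflection is a symmetry, so x appears only in even powers.
Then, against the integer gridlines: one y-axis crossing is at y = 0; it crosses the z-axis at the gridline z = 0; one x-axis crossing is at x = 0.
Finally, together with the visible shape, these determine p as stated.

x^2 - y^2 - z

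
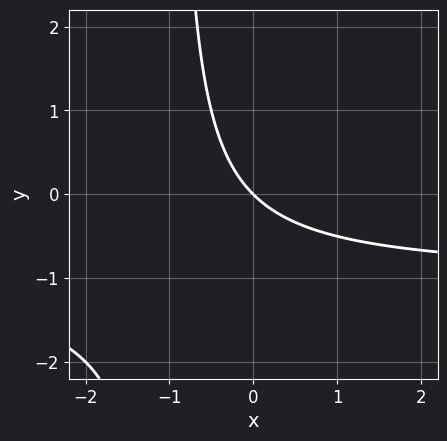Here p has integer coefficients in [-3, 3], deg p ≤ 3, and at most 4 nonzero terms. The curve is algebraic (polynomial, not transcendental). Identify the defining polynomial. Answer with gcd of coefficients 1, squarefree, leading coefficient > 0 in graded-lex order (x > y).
x*y + x + y

Degree: a generic line meets the curve in up to 2 points, so deg p = 2.
Checking where it meets the axes: it crosses the x-axis at the gridline x = 0; it crosses the y-axis at the gridline y = 0.
Putting this together gives p.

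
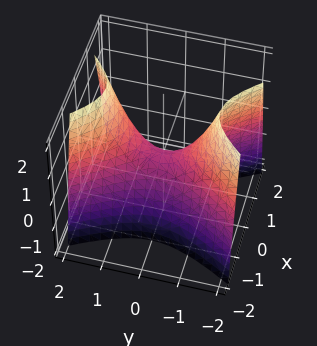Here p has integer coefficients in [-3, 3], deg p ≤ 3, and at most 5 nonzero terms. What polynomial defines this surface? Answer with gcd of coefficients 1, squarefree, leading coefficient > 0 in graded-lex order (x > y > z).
The degree is 2 — a hyperbolic paraboloid; a quadric.
Symmetries: it's symmetric under x → −x, forcing even powers of x; mirror symmetry y ↦ −y ⇒ only even powers of y.
From the axis intercepts and sections: one y-axis crossing is at y = 0; one z-axis crossing is at z = 0.
The integer polynomial consistent with all of this is the stated p.

2*x^2 - y^2 + z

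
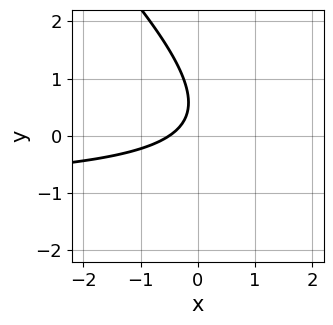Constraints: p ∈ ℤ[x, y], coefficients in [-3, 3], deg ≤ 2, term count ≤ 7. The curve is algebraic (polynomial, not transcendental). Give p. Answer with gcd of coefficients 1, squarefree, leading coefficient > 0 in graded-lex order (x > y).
2*x*y + 2*y^2 + 2*x - 2*y + 1

(a) The degree is 2 — the shape is more complex than any degree-1 curve.
(b) From the axis intercepts and sections: the curve avoids every integer y-axis point in the box.
(c) These observations pin down the coefficients.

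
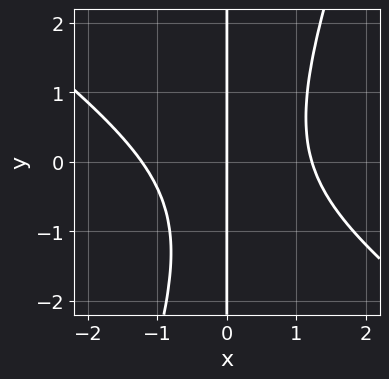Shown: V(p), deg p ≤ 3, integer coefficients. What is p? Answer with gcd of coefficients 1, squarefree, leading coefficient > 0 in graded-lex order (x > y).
The degree is 3 — no degree-2 curve has this shape.
Checking where it meets the axes: every point of the y-axis in the box is on the curve; it meets the x-axis at x = 0 (among the integer gridlines).
The integer polynomial consistent with all of this is the stated p.

2*x^3 + 2*x^2*y - x*y^2 - x*y - 3*x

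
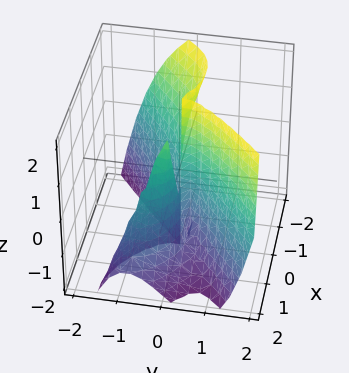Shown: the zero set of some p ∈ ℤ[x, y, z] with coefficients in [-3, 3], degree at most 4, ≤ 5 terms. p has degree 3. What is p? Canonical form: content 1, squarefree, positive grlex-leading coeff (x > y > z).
deg p = 3. A generic line meets the surface in up to 3 points.
From the visible intercepts: it meets the x-axis at x = 0 (among the integer gridlines); every point of the z-axis in the box is on the surface; one y-axis crossing is at y = 0.
Fitting integer coefficients to these (and the overall shape) gives p.

x^3 + x^2*z - 2*y^3 + 2*x*y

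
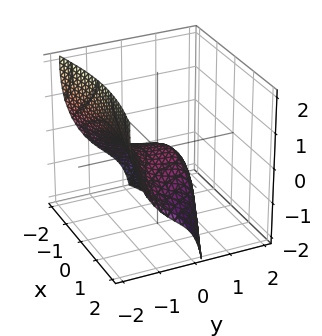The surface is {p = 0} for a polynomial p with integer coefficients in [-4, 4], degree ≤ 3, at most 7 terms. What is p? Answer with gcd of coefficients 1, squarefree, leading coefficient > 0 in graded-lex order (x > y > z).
2*y^3 + y*z^2 + x^2 - 2*y*z + 3*z

(a) The degree is 3 — no degree-2 surface has this shape.
(b) Reading off the gridlines: it crosses the y-axis at the gridline y = 0; it crosses the z-axis at the gridline z = 0; it crosses the x-axis at the gridline x = 0.
(c) Assembling these constraints gives the stated polynomial.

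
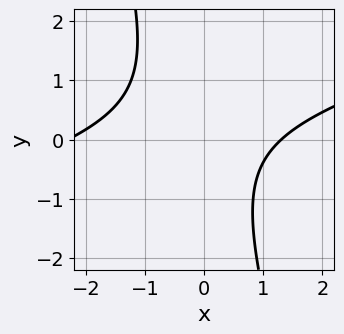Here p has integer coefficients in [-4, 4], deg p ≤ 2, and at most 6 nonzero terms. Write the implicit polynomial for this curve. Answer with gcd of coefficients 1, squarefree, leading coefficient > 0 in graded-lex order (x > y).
x^2 - 3*x*y - y^2 + x - 3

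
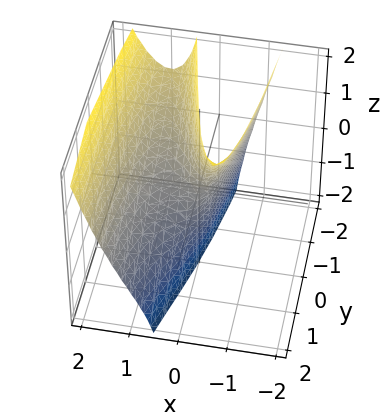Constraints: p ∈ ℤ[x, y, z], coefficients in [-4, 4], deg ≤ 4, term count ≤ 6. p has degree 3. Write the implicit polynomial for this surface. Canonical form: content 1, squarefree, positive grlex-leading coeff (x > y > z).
2*x^3 - 2*x^2 - 2*x*z - y

First, deg p = 3. A generic line meets the surface in up to 3 points.
Next, observable constraints: the visible z-axis segment lies entirely on the surface; it meets the y-axis at y = 0 (among the integer gridlines); among the integer gridlines, it crosses the x-axis at x ∈ {0, 1}.
Finally, together with the visible shape, these determine p as stated.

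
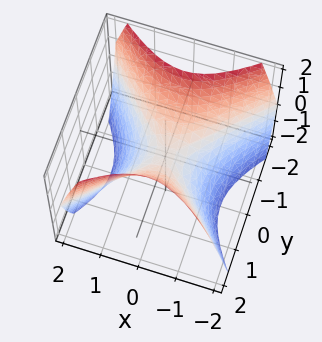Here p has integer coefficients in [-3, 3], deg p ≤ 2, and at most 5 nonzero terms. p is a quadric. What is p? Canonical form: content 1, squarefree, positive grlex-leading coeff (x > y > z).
(a) Degree: a saddle surface; a quadric, so deg p = 2.
(b) Symmetries: it's symmetric under y → −y, forcing even powers of y; it's symmetric under x → −x, forcing even powers of x.
(c) From the visible intercepts: one y-axis crossing is at y = 0; it meets the x-axis at x = 0 (among the integer gridlines).
(d) The integer polynomial consistent with all of this is the stated p.

x^2 - y^2 + z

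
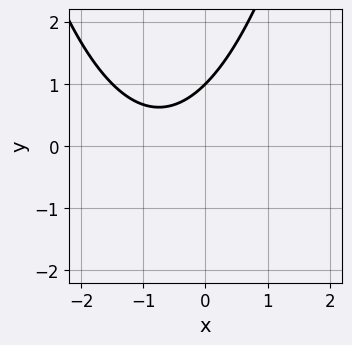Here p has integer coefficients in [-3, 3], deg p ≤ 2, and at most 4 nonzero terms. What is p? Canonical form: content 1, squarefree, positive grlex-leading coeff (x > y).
2*x^2 + 3*x - 3*y + 3

(a) The degree is 2 — a generic line meets the curve in up to 2 points.
(b) Observable constraints: one y-axis crossing is at y = 1; no x-intercept at any integer in the box.
(c) These observations pin down the coefficients.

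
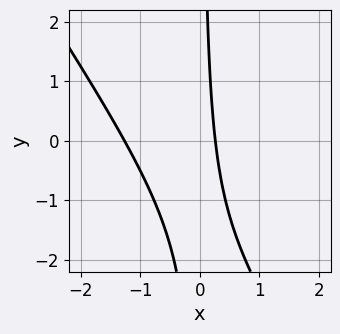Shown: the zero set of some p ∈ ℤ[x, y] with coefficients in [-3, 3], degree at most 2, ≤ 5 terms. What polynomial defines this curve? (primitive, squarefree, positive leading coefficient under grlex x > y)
3*x^2 + 2*x*y + 3*x - 1

The degree is 2 — no degree-1 curve has this shape.
Checking where it meets the axes: the curve avoids every integer y-axis point in the box.
Fitting integer coefficients to these (and the overall shape) gives p.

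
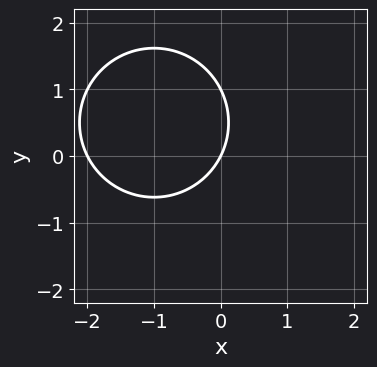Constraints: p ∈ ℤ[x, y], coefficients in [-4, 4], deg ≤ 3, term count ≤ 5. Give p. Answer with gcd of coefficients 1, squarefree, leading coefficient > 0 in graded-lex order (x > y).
1. deg p = 2.
2. Reading off the gridlines: among the integer gridlines, it crosses the x-axis at x ∈ {-2, 0}; the y-axis gridline crossings are at y ∈ {0, 1}.
3. Together with the visible shape, these determine p as stated.

x^2 + y^2 + 2*x - y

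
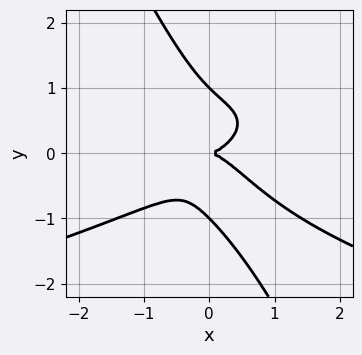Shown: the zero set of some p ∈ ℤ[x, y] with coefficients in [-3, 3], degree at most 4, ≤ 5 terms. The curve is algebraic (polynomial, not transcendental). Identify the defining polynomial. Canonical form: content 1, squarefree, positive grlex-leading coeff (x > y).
(a) The degree is 4 — a generic line meets the curve in up to 4 points.
(b) Observable constraints: among the integer gridlines, it crosses the y-axis at y ∈ {-1, 0, 1}; it meets the x-axis at x = 0 (among the integer gridlines).
(c) Assembling these constraints gives the stated polynomial.

2*x*y^3 + y^4 + x^3 - y^2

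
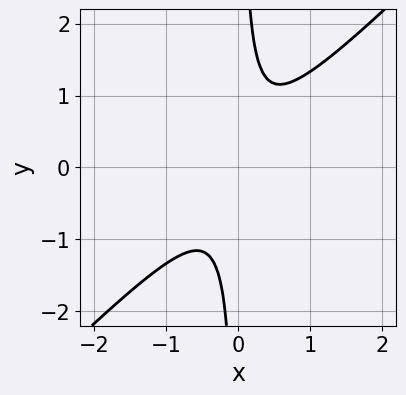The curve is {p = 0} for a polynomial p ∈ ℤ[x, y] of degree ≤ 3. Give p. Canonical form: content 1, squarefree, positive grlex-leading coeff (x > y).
1. deg p = 2.
2. Observable constraints: the curve avoids every integer y-axis point in the box; it misses every integer gridline on the x-axis.
3. Solving for integer coefficients yields p as stated.

3*x^2 - 3*x*y + 1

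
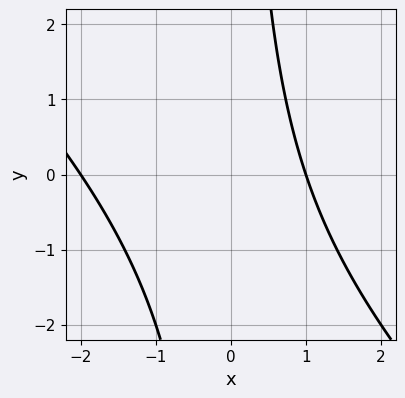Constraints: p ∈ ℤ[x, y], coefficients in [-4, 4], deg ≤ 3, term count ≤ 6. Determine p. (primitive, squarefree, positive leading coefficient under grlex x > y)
(a) deg p = 2.
(b) From the axis intercepts and sections: the x-axis gridline crossings are at x ∈ {-2, 1}; no y-intercept at any integer in the box.
(c) Matching integer coefficients to the picture gives p.

x^2 + x*y + x - 2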